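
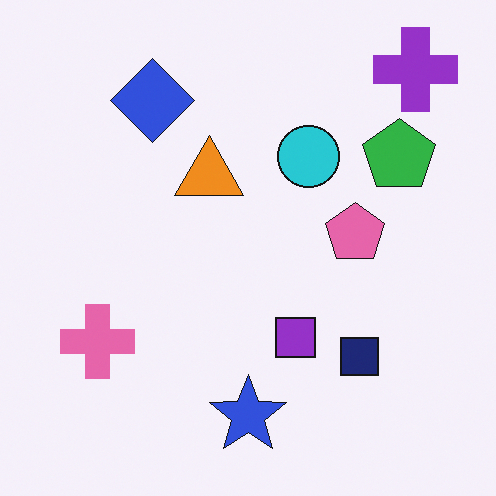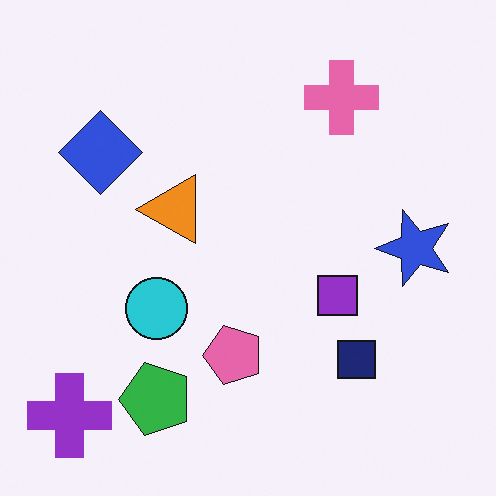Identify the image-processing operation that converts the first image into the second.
Transposed (reflected across the top-left ↔ bottom-right diagonal).

Shapes have swapped their row and column positions — what was in the top-right is now in the bottom-left — a diagonal reflection.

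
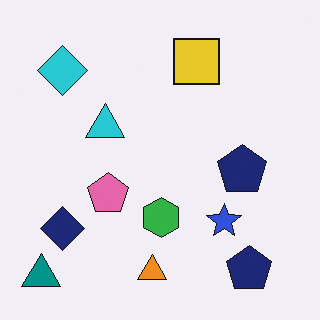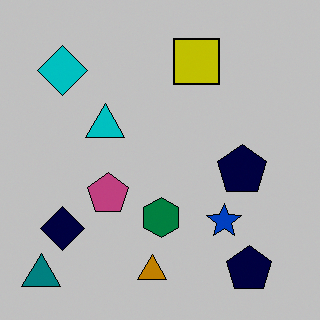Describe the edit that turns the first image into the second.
Aggressively posterized.

Each flat color has snapped to a coarser quantized level — most visibly, the near-white background has dropped to a flat grey.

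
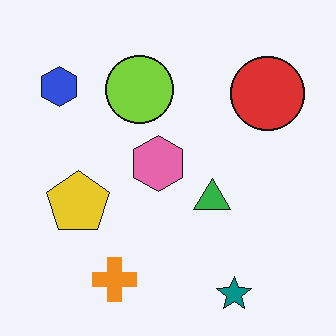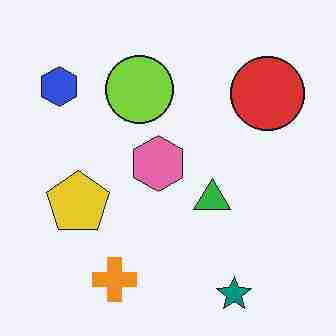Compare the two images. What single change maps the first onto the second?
This is the original image heavily JPEG-compressed with obvious blocking artifacts.

Blocky 8×8 compression artifacts appear around shape edges and the flat background shows ringing — characteristic JPEG degradation.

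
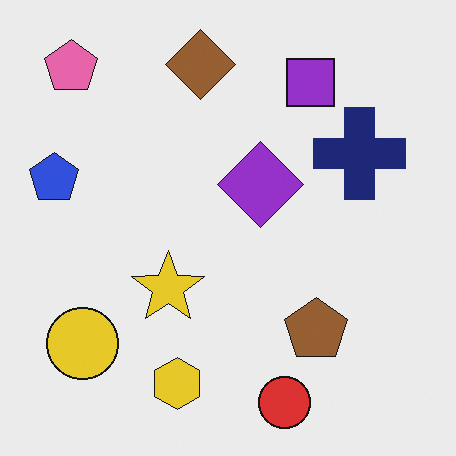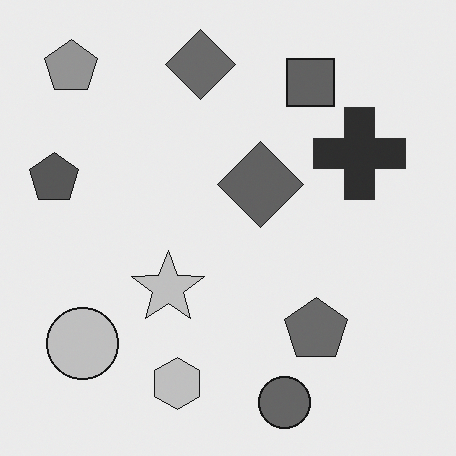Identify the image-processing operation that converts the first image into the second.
The image was converted to grayscale.

All color is removed — every shape is now a shade of grey.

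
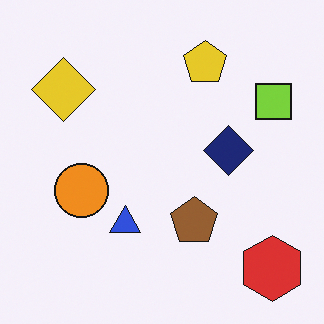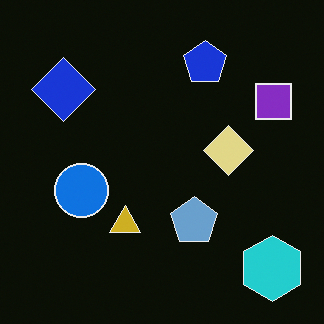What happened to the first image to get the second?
The transformation is: color-inverted (negative).

The light background has become dark and every shape's color is its complement — a photographic negative.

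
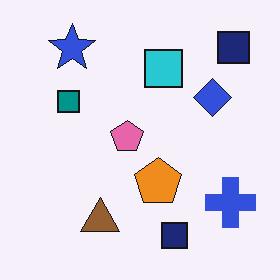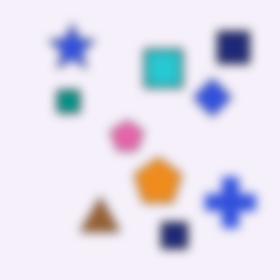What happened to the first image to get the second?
The transformation is: heavily blurred.

Shape edges and outlines are uniformly softened across the whole image.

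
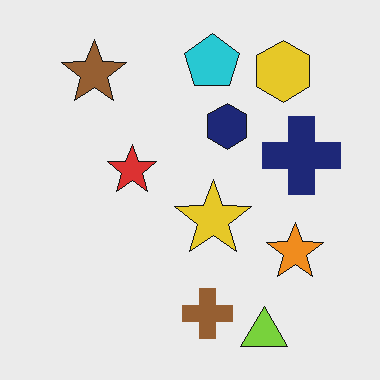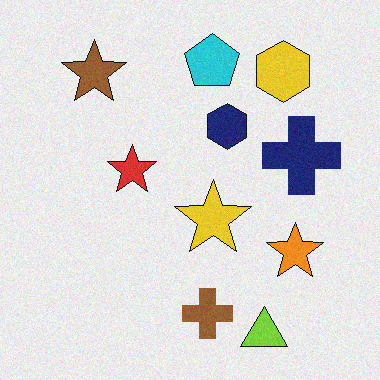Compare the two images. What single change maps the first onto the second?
It was degraded with subtle gaussian noise.

Random speckle covers the whole image, including the flat background.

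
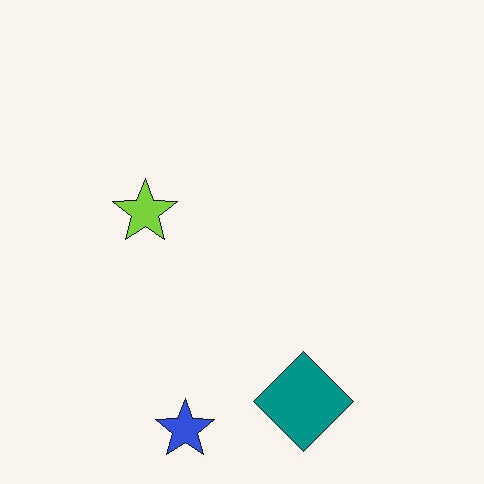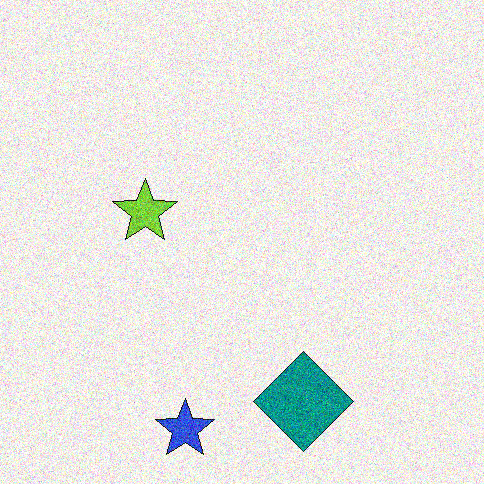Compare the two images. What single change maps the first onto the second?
The second image is the first degraded with a thick layer of grain.

Random speckle covers the whole image, including the flat background.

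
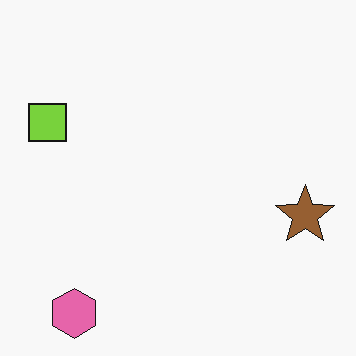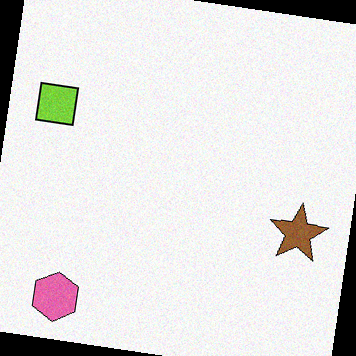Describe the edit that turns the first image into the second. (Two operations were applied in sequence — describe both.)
This is the original image degraded with light additive noise, then rotated clockwise by a few degrees.

Random speckle covers the whole image, including the flat background. Every shape is tilted by the same angle and the image corners show triangular fill wedges — a whole-image rotation by a non-right angle.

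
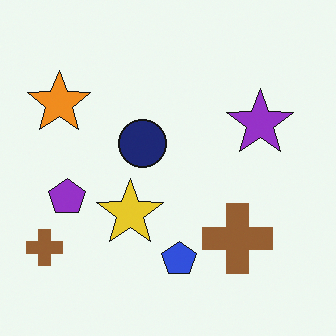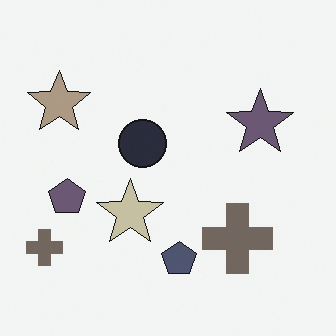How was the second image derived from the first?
The image was heavily desaturated.

All colors are more muted and greyish — a global saturation change.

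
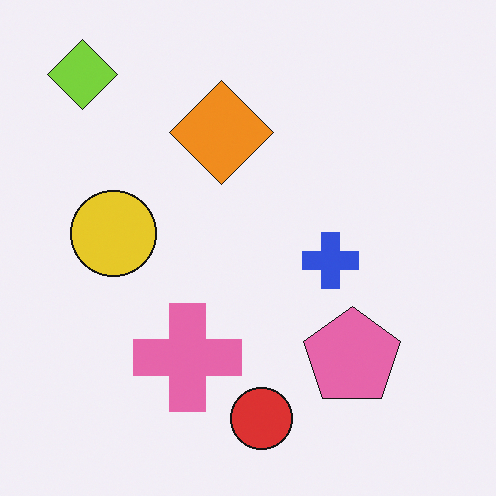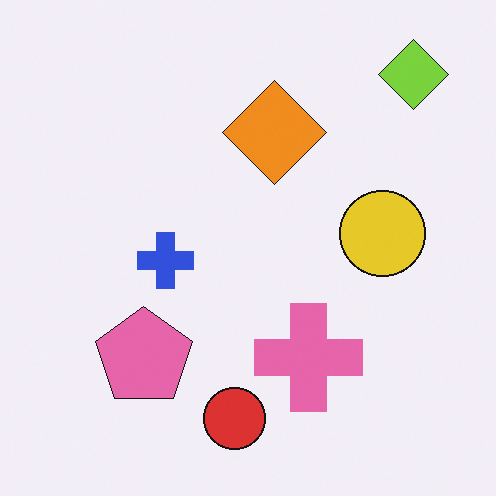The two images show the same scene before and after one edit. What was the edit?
The second image is the first flipped horizontally (left ↔ right).

The lime diamond is in the top-left of the first image and the top-right of the second — shapes on opposite sides of the vertical midline have swapped in a mirror flip.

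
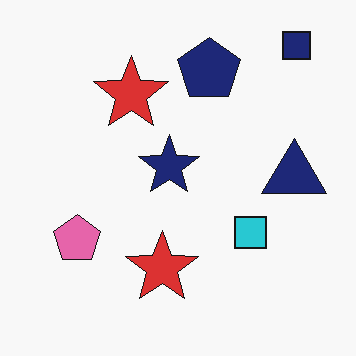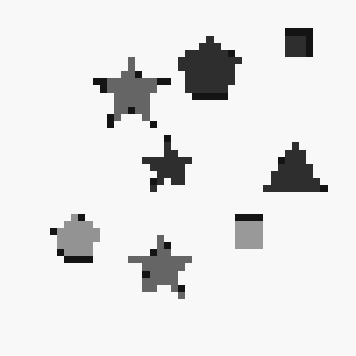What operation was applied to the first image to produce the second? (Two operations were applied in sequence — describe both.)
The image was pixelated into visible square blocks, then converted to grayscale.

Shapes are reduced to large square blocks; fine edges and outlines are lost — a downscale-then-upscale (mosaic) effect. All color is removed — every shape is now a shade of grey.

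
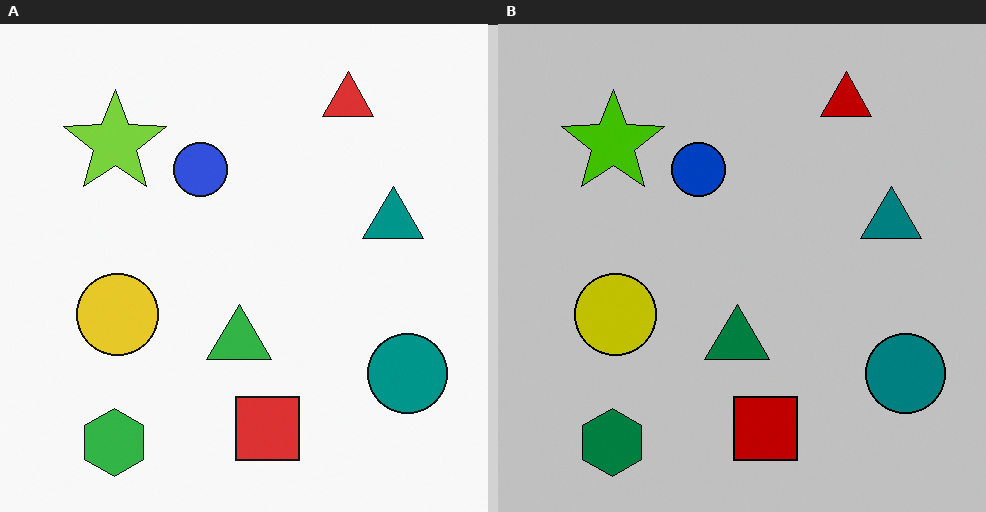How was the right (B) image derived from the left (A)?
Aggressively posterized.

Each flat color has snapped to a coarser quantized level — most visibly, the near-white background has dropped to a flat grey.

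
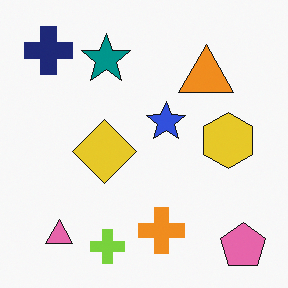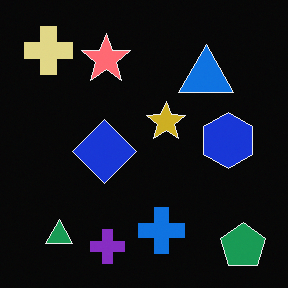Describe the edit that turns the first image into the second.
This is the original image color-inverted (negative).

The light background has become dark and every shape's color is its complement — a photographic negative.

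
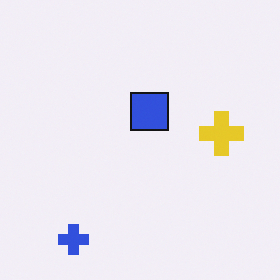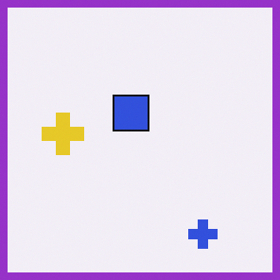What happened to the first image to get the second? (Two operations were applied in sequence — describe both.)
Flipped horizontally (left ↔ right), then framed with a purple border.

The yellow cross is in the right of the first image and the left of the second — shapes on opposite sides of the vertical midline have swapped in a mirror flip. A solid purple frame runs around the edge of the second image, with the content slightly shrunk inside it.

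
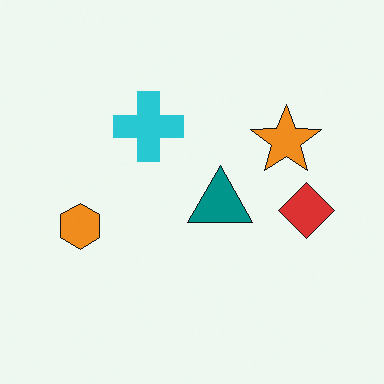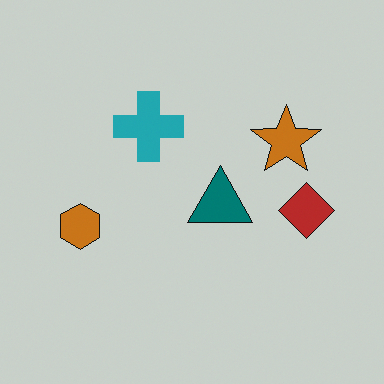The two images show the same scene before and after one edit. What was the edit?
This is the original image darkened a little.

Every pixel — background and shapes alike — is uniformly darkened.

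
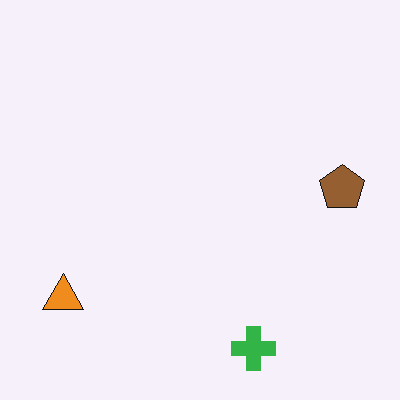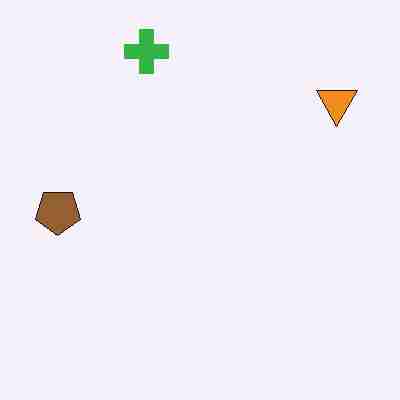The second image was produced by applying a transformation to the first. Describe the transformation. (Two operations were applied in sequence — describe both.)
The transformation is: degraded with heavy JPEG compression, then rotated 180°.

Blocky 8×8 compression artifacts appear around shape edges and the flat background shows ringing — characteristic JPEG degradation. The orange triangle sits in the bottom-left of the first image and the top-right of the second — consistent with a whole-image 180° rotation.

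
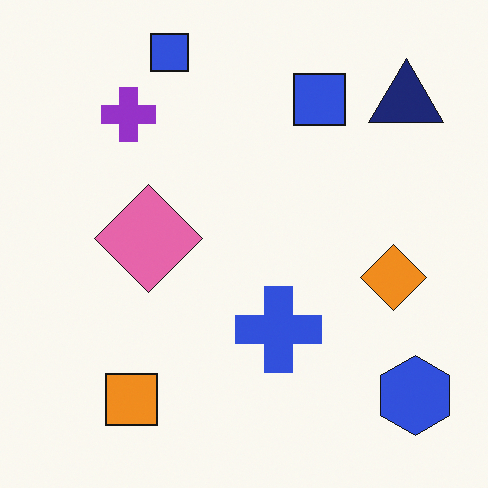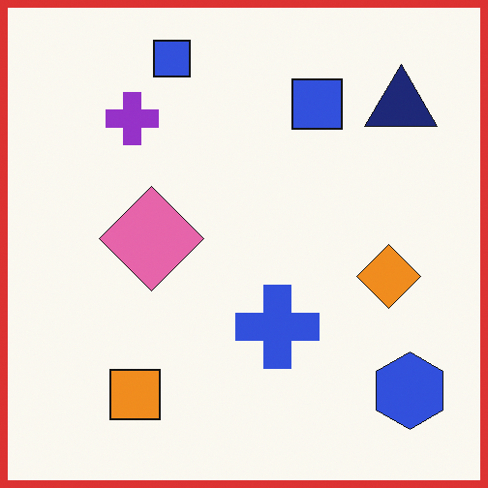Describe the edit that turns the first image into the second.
Framed with a red border.

A solid red frame runs around the edge of the second image, with the content slightly shrunk inside it.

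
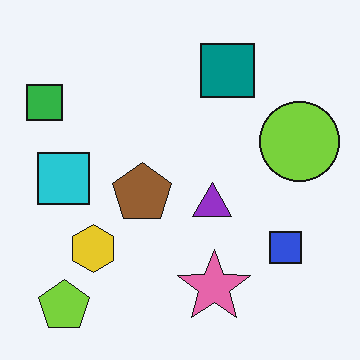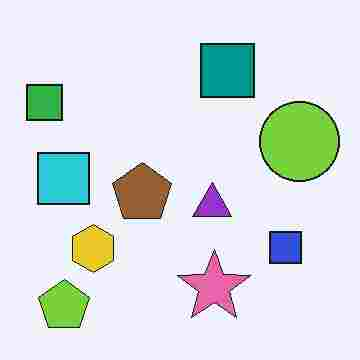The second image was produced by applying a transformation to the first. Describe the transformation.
Degraded with heavy JPEG compression.

Blocky 8×8 compression artifacts appear around shape edges and the flat background shows ringing — characteristic JPEG degradation.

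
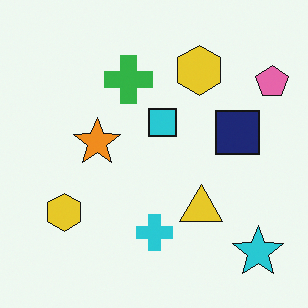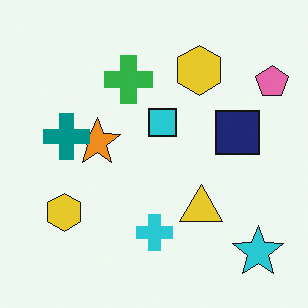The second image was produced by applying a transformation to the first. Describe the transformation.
The transformation is: overlaid with an additional teal cross.

A teal cross appears in the second image that is absent from the first.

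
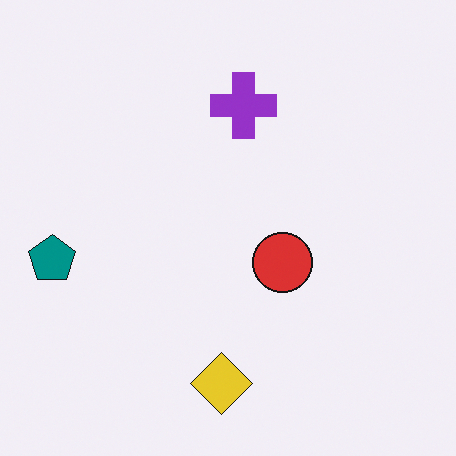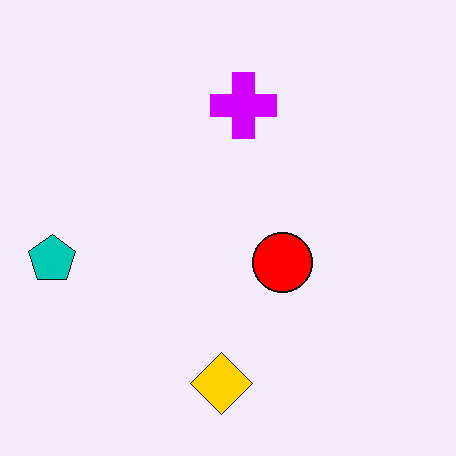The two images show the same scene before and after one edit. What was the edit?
The transformation is: heavily oversaturated.

All colors are more vivid — a global saturation change.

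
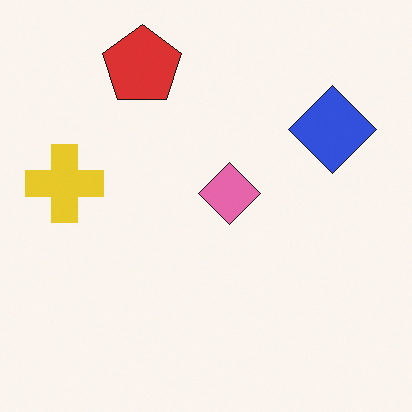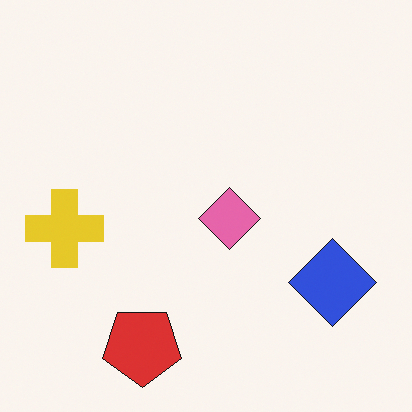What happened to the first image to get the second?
This is the original image flipped vertically (top ↔ bottom).

The red pentagon is in the top of the first image and the bottom of the second — shapes on opposite sides of the horizontal midline have swapped in a mirror flip.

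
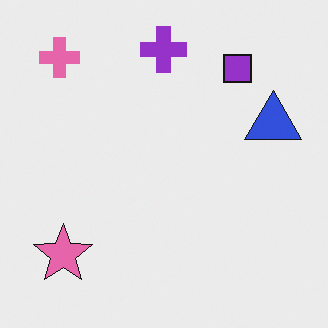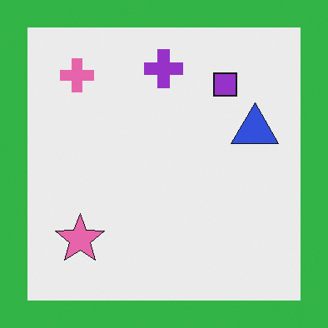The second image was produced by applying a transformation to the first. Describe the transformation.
The image was framed with a green border.

A solid green frame runs around the edge of the second image, with the content slightly shrunk inside it.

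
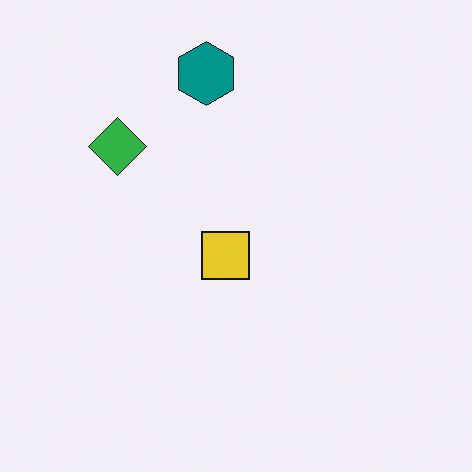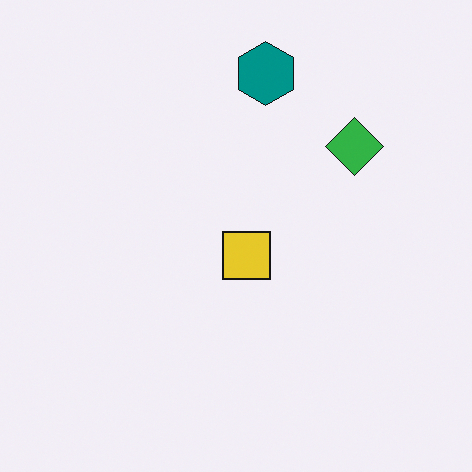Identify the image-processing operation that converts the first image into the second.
This is the original image flipped horizontally (left ↔ right).

The green diamond is in the top-left of the first image and the top-right of the second — shapes on opposite sides of the vertical midline have swapped in a mirror flip.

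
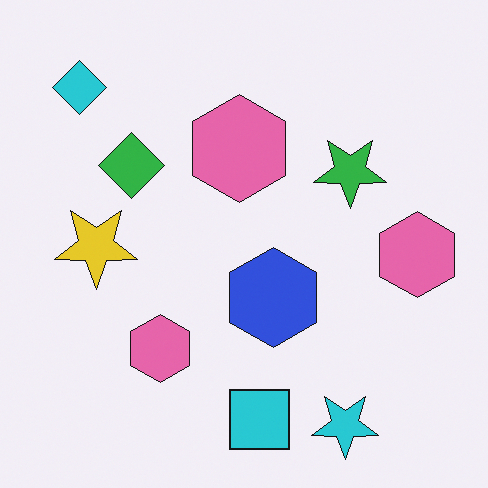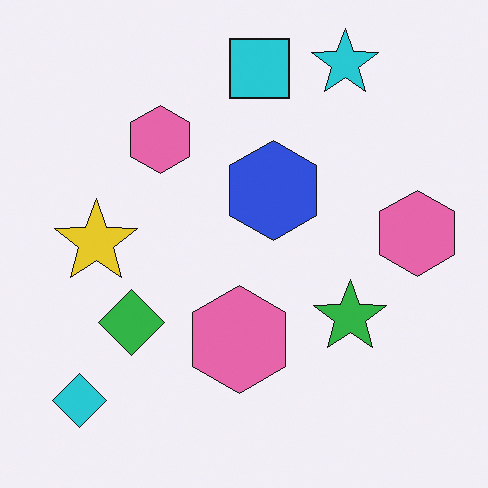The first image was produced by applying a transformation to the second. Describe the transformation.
This is the original image flipped vertically (top ↔ bottom).

The cyan star is in the top-right of the second image and the bottom-right of the first — shapes on opposite sides of the horizontal midline have swapped in a mirror flip.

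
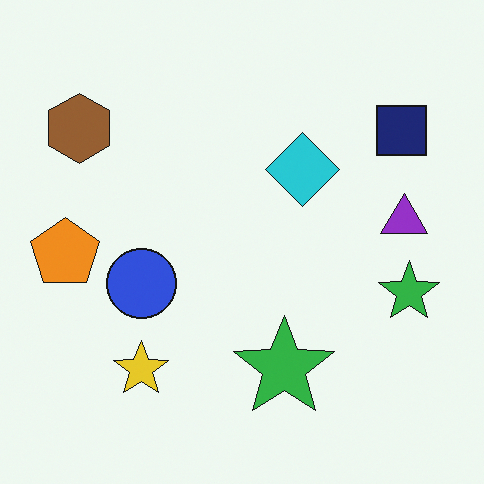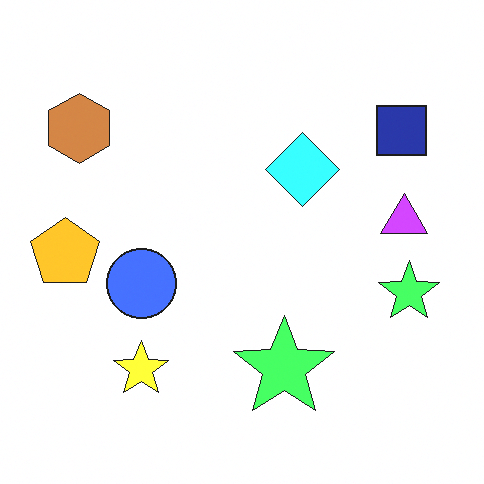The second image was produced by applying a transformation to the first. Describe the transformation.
The image was substantially brightened.

Every pixel — background and shapes alike — is uniformly brightened.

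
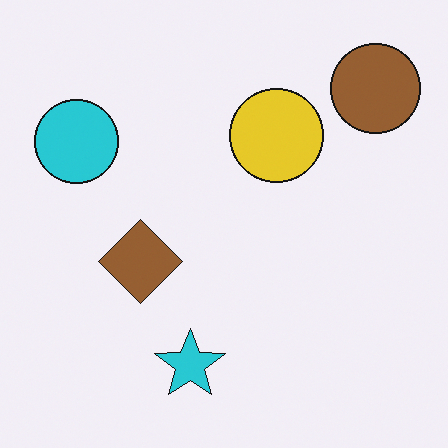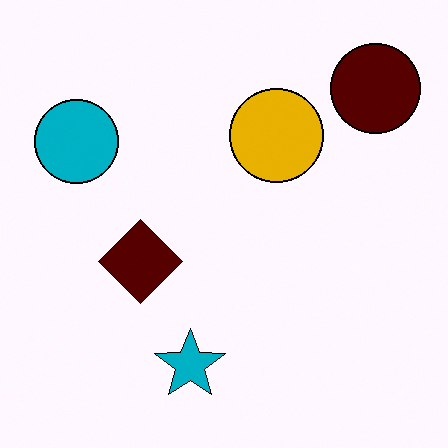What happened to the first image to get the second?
The image was boosted in contrast.

Tones are pushed away from mid-grey across the whole image — a global contrast change.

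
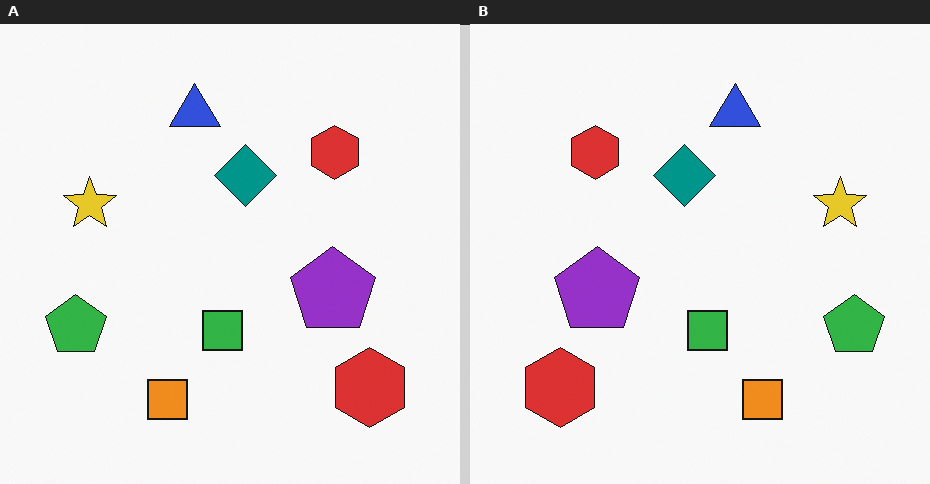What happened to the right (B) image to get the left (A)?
The transformation is: flipped horizontally (left ↔ right).

The green pentagon is in the right of the right (B) image and the left of the left (A) — shapes on opposite sides of the vertical midline have swapped in a mirror flip.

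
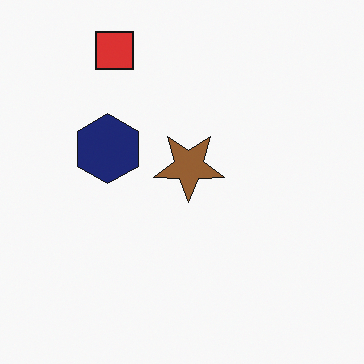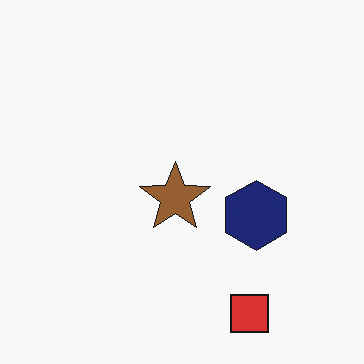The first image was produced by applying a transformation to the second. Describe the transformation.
The first image is the second rotated 180°.

The red square sits in the bottom-right of the second image and the top-left of the first — consistent with a whole-image 180° rotation.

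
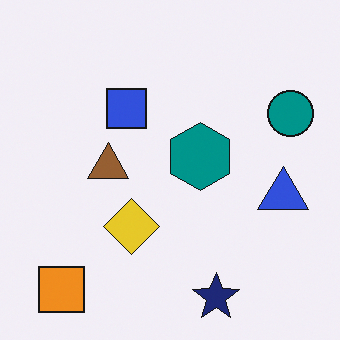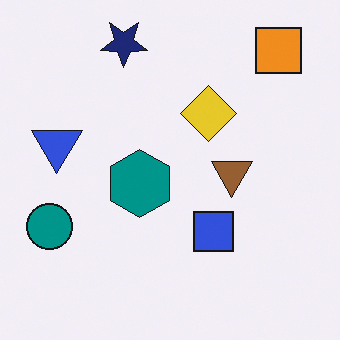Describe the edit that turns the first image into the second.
The image was rotated 180°.

The orange square sits in the bottom-left of the first image and the top-right of the second — consistent with a whole-image 180° rotation.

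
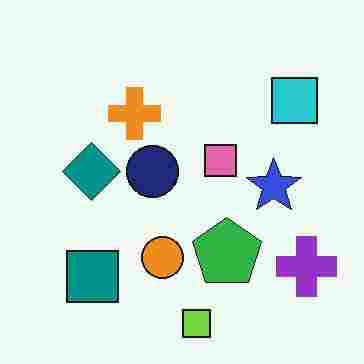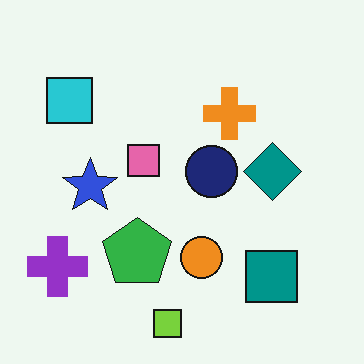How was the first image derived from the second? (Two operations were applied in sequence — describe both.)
This is the original image flipped horizontally (left ↔ right), then degraded with heavy JPEG compression.

The purple cross is in the bottom-left of the second image and the bottom-right of the first — shapes on opposite sides of the vertical midline have swapped in a mirror flip. Blocky 8×8 compression artifacts appear around shape edges and the flat background shows ringing — characteristic JPEG degradation.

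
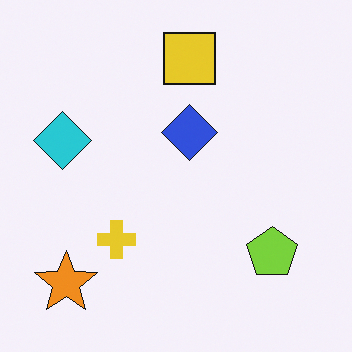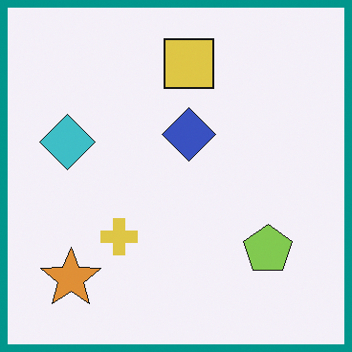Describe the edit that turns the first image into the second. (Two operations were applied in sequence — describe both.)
This is the original image slightly desaturated, then framed with a teal border.

All colors are more muted and greyish — a global saturation change. A solid teal frame runs around the edge of the second image, with the content slightly shrunk inside it.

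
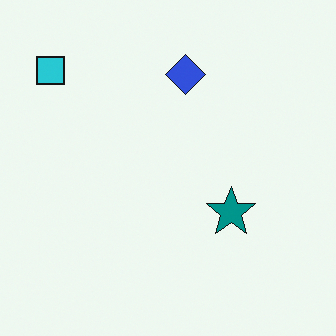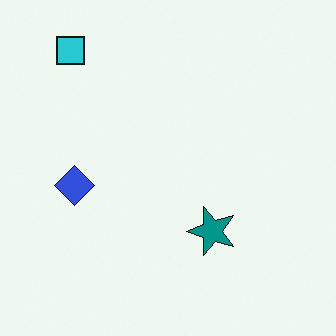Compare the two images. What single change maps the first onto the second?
The image was transposed (reflected across the top-left ↔ bottom-right diagonal).

Shapes have swapped their row and column positions — what was in the top-right is now in the bottom-left — a diagonal reflection.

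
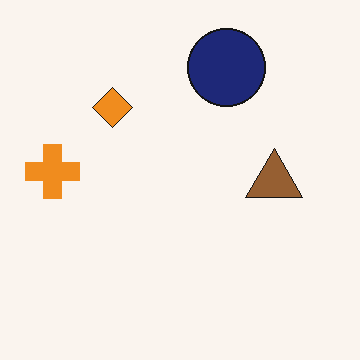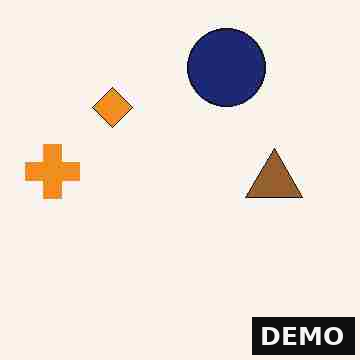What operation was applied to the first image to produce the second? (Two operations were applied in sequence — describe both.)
It was heavily JPEG-compressed with obvious blocking artifacts, then watermarked with the text "DEMO" in the lower-right corner.

Blocky 8×8 compression artifacts appear around shape edges and the flat background shows ringing — characteristic JPEG degradation. A dark label reading "DEMO" appears in the lower-right corner.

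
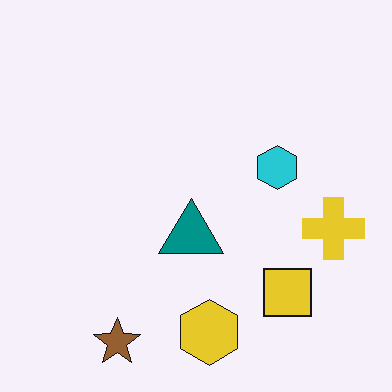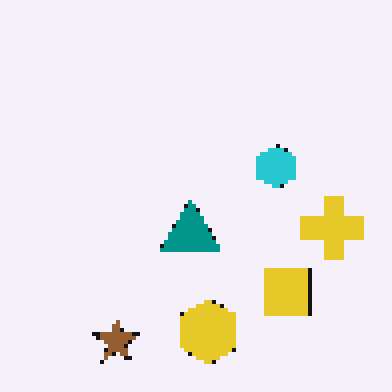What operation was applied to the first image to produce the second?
Lightly pixelated (a mild mosaic effect).

Shapes are reduced to large square blocks; fine edges and outlines are lost — a downscale-then-upscale (mosaic) effect.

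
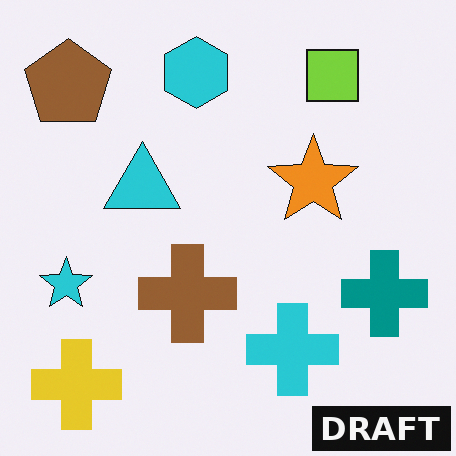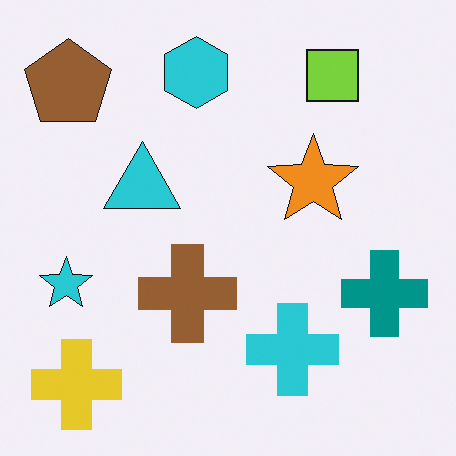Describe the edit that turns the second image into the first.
The image was watermarked with the text "DRAFT" in the lower-right corner.

A dark label reading "DRAFT" appears in the lower-right corner.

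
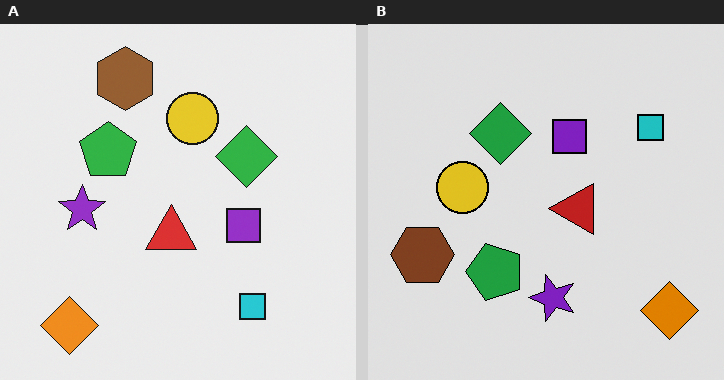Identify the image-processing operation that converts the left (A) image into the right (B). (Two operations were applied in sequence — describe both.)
Posterized to a reduced palette, then rotated 90° counter-clockwise.

Each flat color has snapped to a coarser quantized level — most visibly, the near-white background has dropped to a flat grey. The orange diamond sits in the bottom-left of the left (A) image and the bottom-right of the right (B) — consistent with a whole-image 90° counter-clockwise rotation.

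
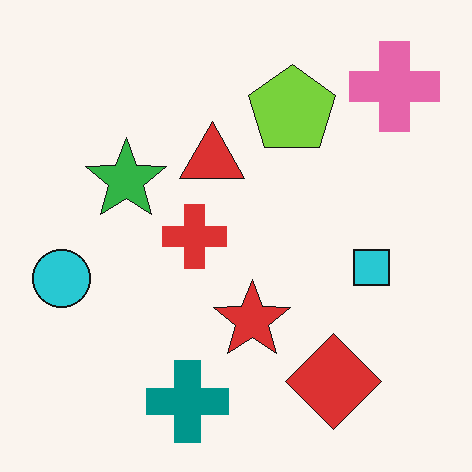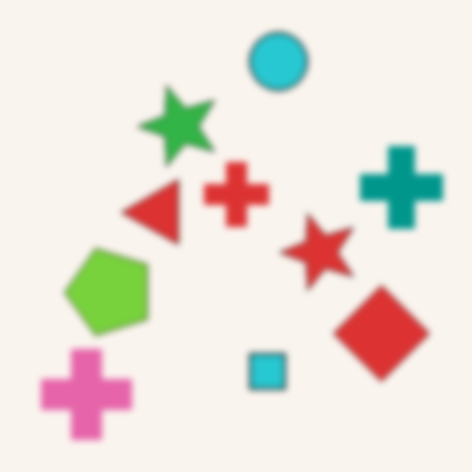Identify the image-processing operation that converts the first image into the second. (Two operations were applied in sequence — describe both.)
The transformation is: moderately blurred, then transposed (reflected across the top-left ↔ bottom-right diagonal).

Shape edges and outlines are uniformly softened across the whole image. Shapes have swapped their row and column positions — what was in the top-right is now in the bottom-left — a diagonal reflection.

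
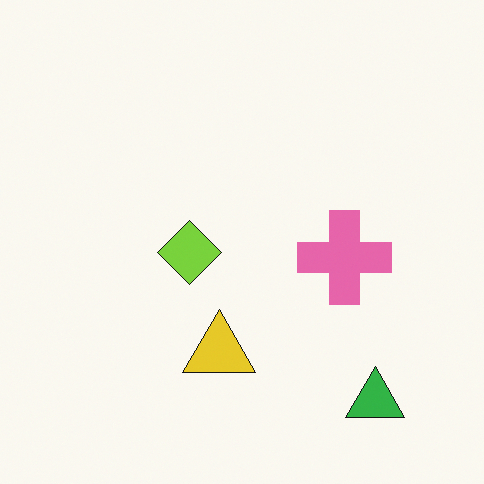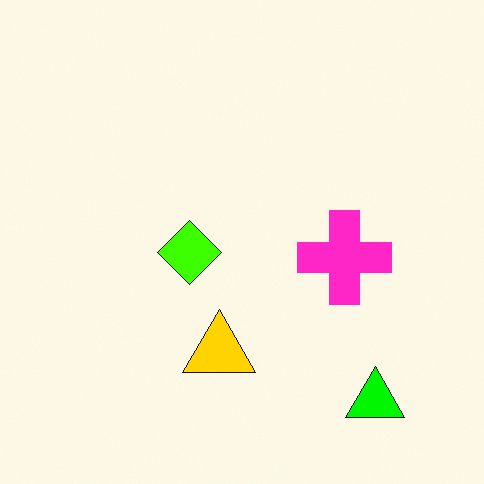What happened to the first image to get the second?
This is the original image heavily oversaturated.

All colors are more vivid — a global saturation change.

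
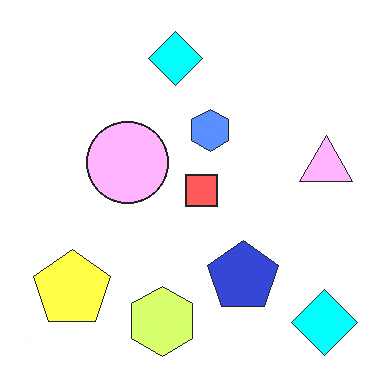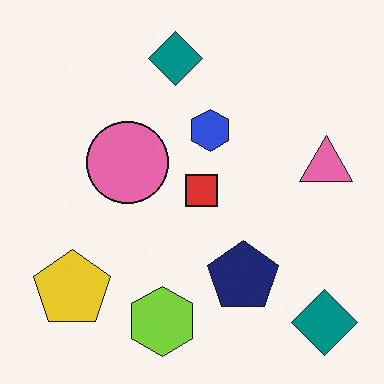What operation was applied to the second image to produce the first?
The first image is the second noticeably brightened.

Every pixel — background and shapes alike — is uniformly brightened.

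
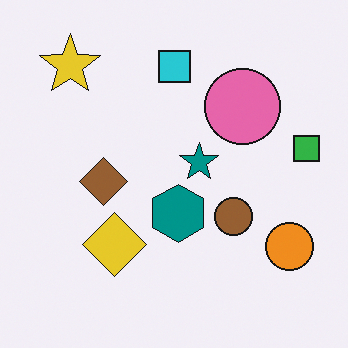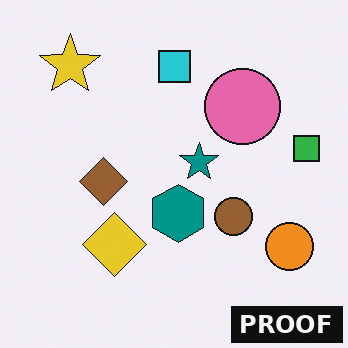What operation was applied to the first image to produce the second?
The second image is the first watermarked with the text "PROOF" in the lower-right corner.

A dark label reading "PROOF" appears in the lower-right corner.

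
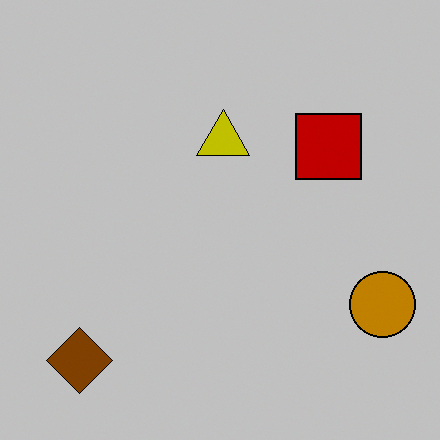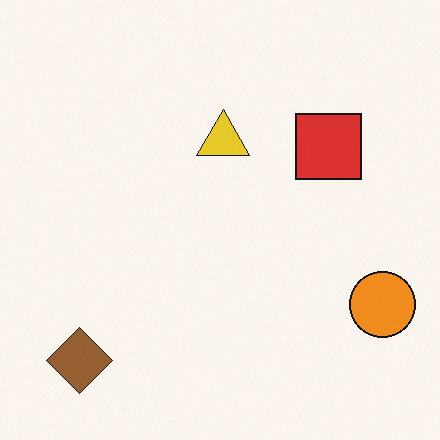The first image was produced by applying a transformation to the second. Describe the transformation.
The transformation is: aggressively posterized.

Each flat color has snapped to a coarser quantized level — most visibly, the near-white background has dropped to a flat grey.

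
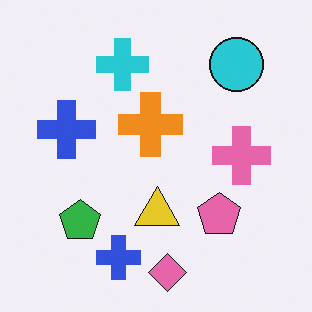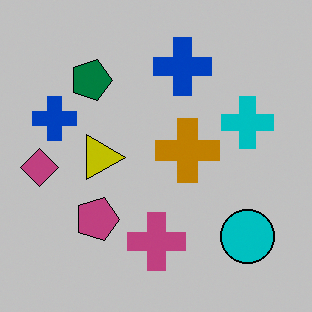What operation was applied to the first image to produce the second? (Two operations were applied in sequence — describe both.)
The second image is the first heavily posterized to just a handful of flat colors, then rotated 90° clockwise.

Each flat color has snapped to a coarser quantized level — most visibly, the near-white background has dropped to a flat grey. The cyan circle sits in the top-right of the first image and the bottom-right of the second — consistent with a whole-image 90° clockwise rotation.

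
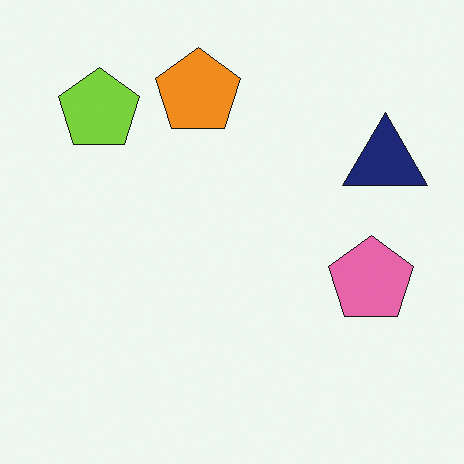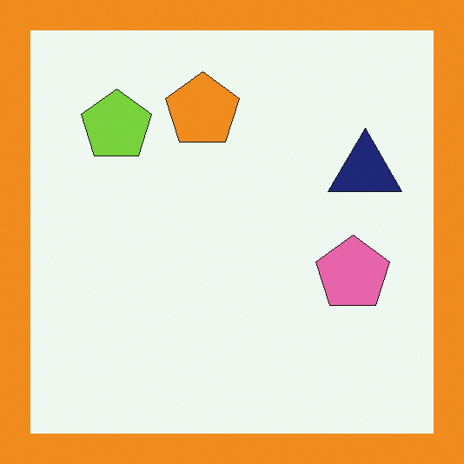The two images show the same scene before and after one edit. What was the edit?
This is the original image framed with a orange border.

A solid orange frame runs around the edge of the second image, with the content slightly shrunk inside it.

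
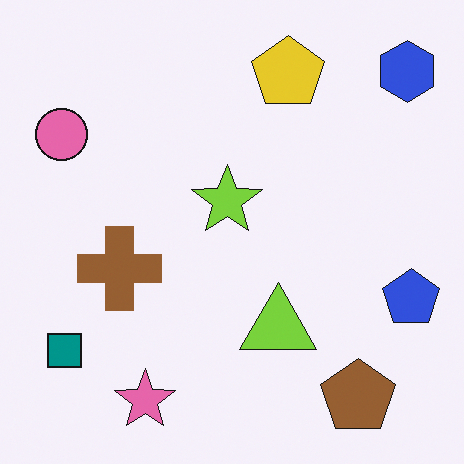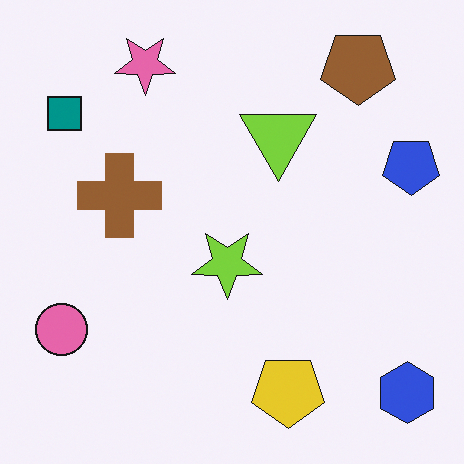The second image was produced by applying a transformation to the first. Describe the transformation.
It was flipped vertically (top ↔ bottom).

The pink star is in the bottom-left of the first image and the top-left of the second — shapes on opposite sides of the horizontal midline have swapped in a mirror flip.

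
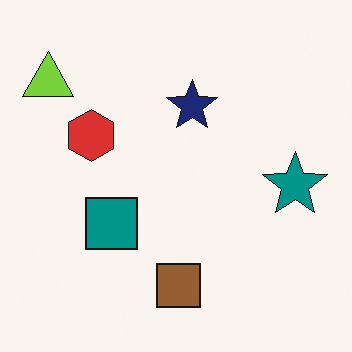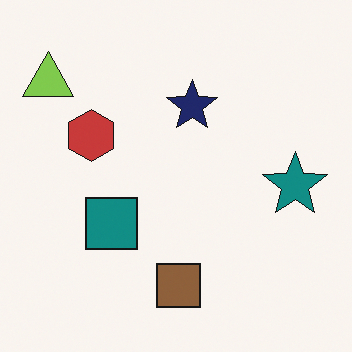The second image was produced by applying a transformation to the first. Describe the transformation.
Slightly desaturated.

All colors are more muted and greyish — a global saturation change.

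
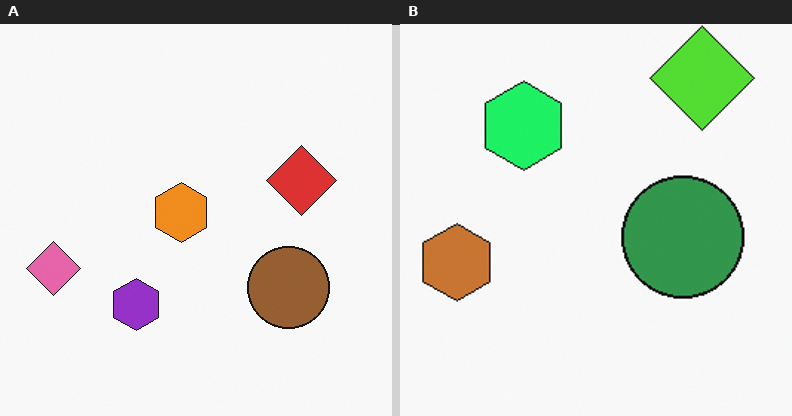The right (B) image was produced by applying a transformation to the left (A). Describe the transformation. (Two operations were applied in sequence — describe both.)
Hue-shifted noticeably, then cropped slightly and scaled back up.

Every shape's color has rotated by the same amount around the hue wheel — a uniform hue shift. The visible shapes are larger and the field of view is narrower; shapes near the original edges may be partly or wholly outside the frame — a crop-and-rescale.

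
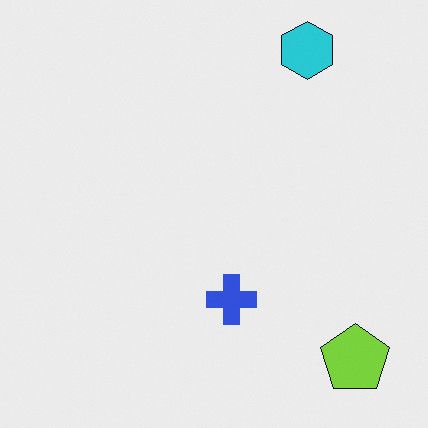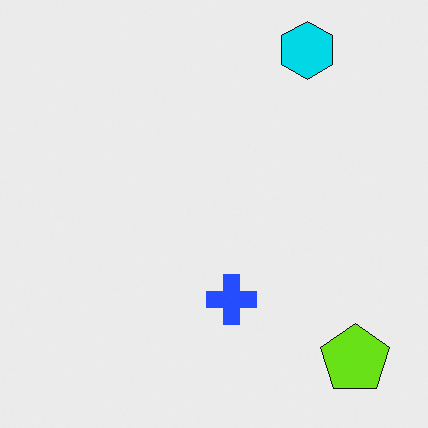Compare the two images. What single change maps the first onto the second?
Slightly oversaturated.

All colors are more vivid — a global saturation change.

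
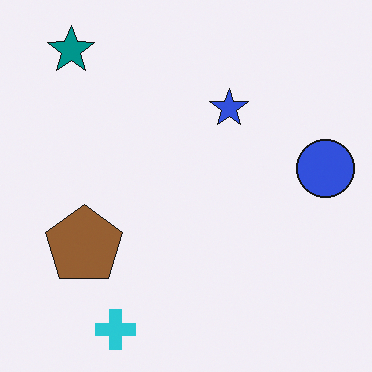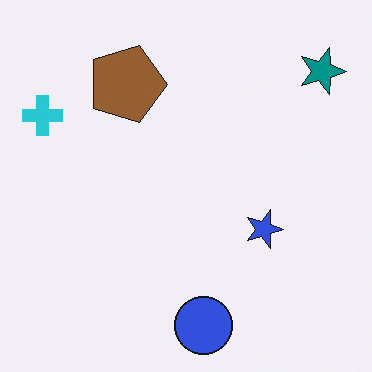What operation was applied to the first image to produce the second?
The image was rotated 90° clockwise.

The teal star sits in the top-left of the first image and the top-right of the second — consistent with a whole-image 90° clockwise rotation.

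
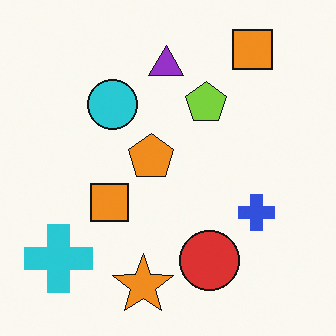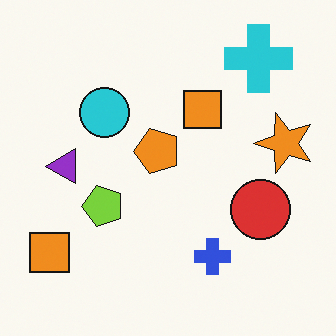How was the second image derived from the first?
Transposed (reflected across the top-left ↔ bottom-right diagonal).

Shapes have swapped their row and column positions — what was in the top-right is now in the bottom-left — a diagonal reflection.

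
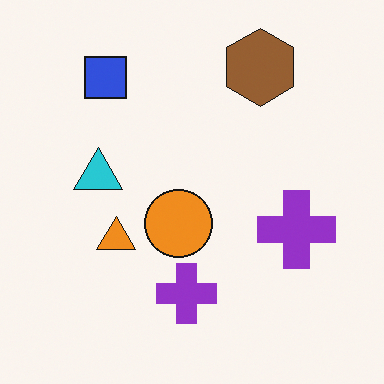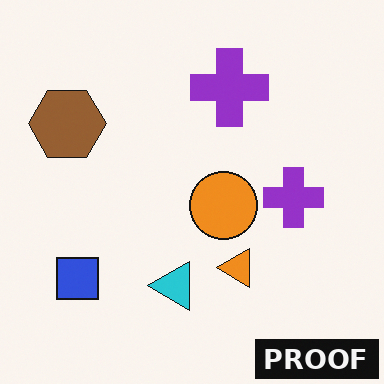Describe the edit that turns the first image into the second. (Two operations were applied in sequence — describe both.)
The transformation is: rotated 90° counter-clockwise, then watermarked with the text "PROOF" in the lower-right corner.

The blue square sits in the top-left of the first image and the bottom-left of the second — consistent with a whole-image 90° counter-clockwise rotation. A dark label reading "PROOF" appears in the lower-right corner.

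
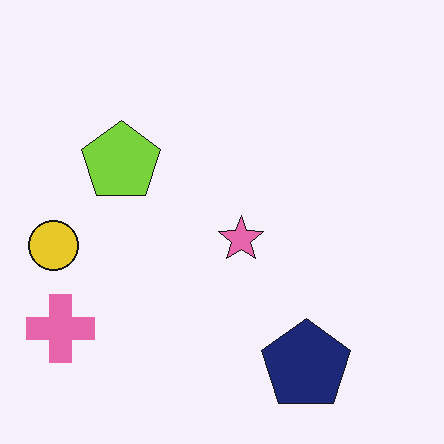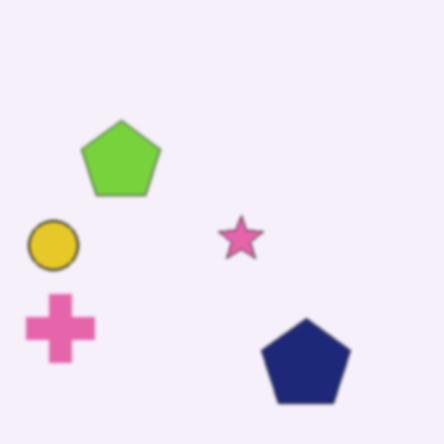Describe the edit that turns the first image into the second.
This is the original image slightly softened.

Shape edges and outlines are uniformly softened across the whole image.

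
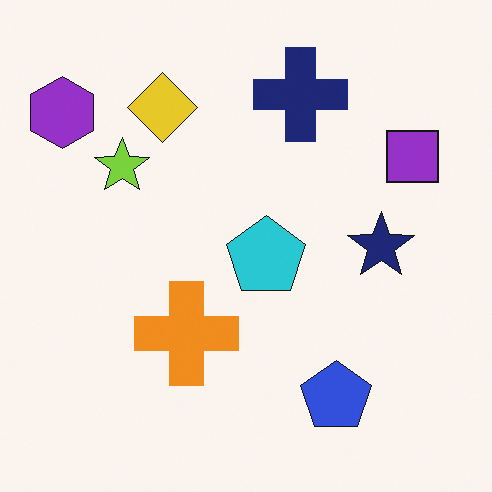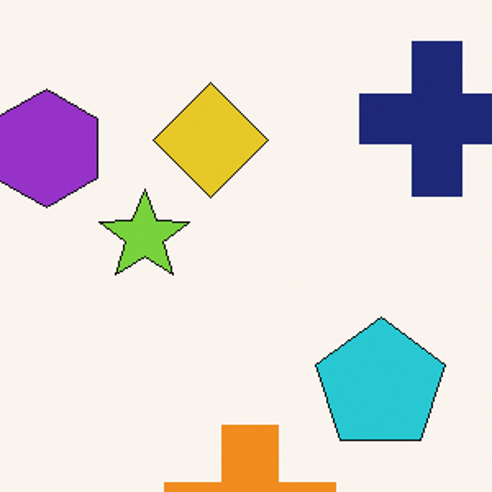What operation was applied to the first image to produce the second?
The transformation is: cropped to a noticeably smaller region and rescaled.

The visible shapes are larger and the field of view is narrower; shapes near the original edges may be partly or wholly outside the frame — a crop-and-rescale.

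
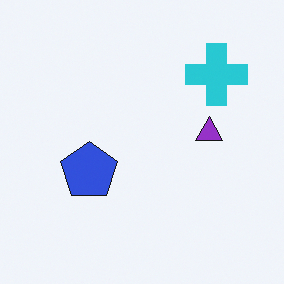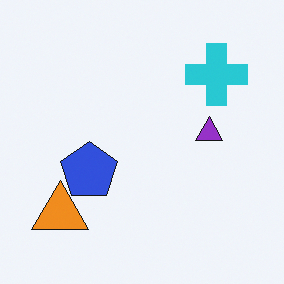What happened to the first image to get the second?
Overlaid with an additional orange triangle.

An orange triangle appears in the second image that is absent from the first.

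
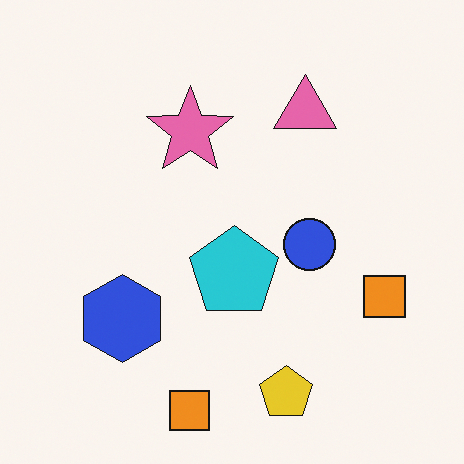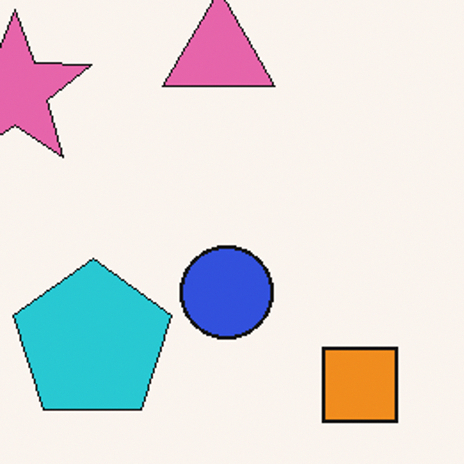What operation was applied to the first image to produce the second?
This is the original image cropped tightly and scaled back up.

The visible shapes are larger and the field of view is narrower; shapes near the original edges may be partly or wholly outside the frame — a crop-and-rescale.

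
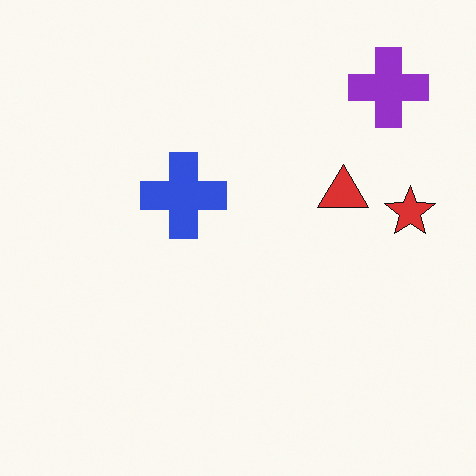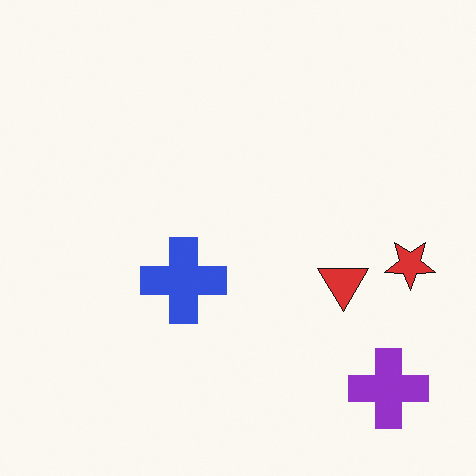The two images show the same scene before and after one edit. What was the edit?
It was flipped vertically (top ↔ bottom).

The purple cross is in the top-right of the first image and the bottom-right of the second — shapes on opposite sides of the horizontal midline have swapped in a mirror flip.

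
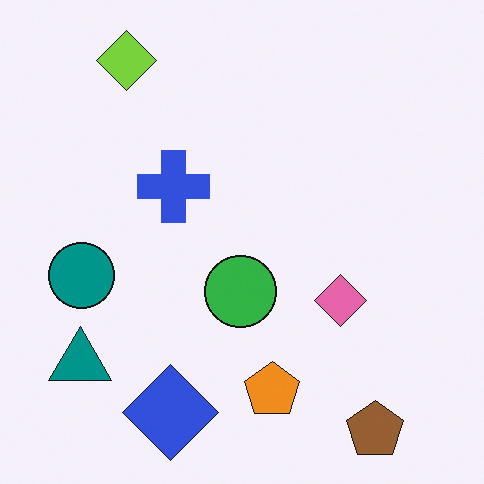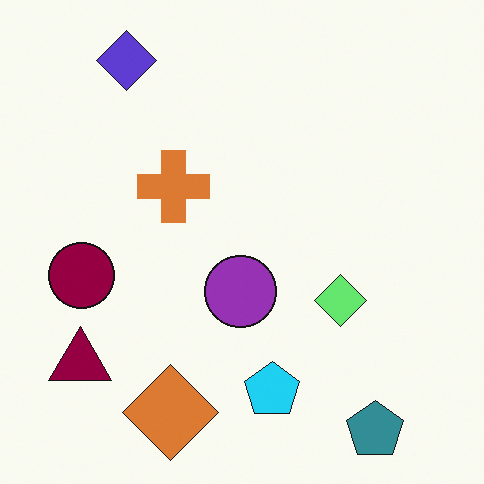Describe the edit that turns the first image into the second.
This is the original image hue-shifted through roughly half the color wheel.

Every shape's color has rotated by the same amount around the hue wheel — a uniform hue shift.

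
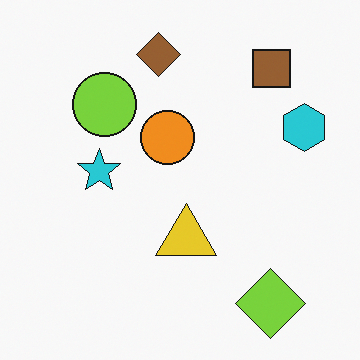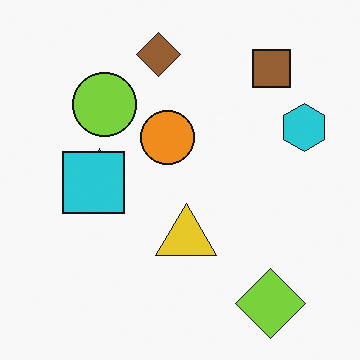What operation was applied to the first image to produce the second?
It was overlaid with an additional cyan square.

A cyan square appears in the second image that is absent from the first.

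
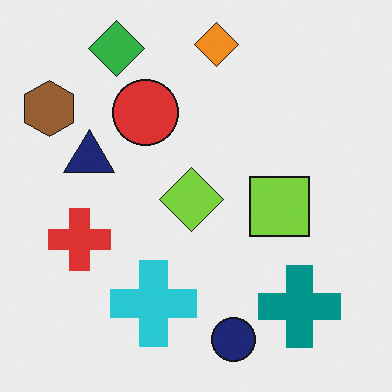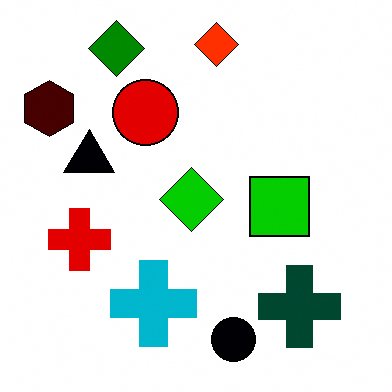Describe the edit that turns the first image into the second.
The image was given much higher contrast.

Tones are pushed away from mid-grey across the whole image — a global contrast change.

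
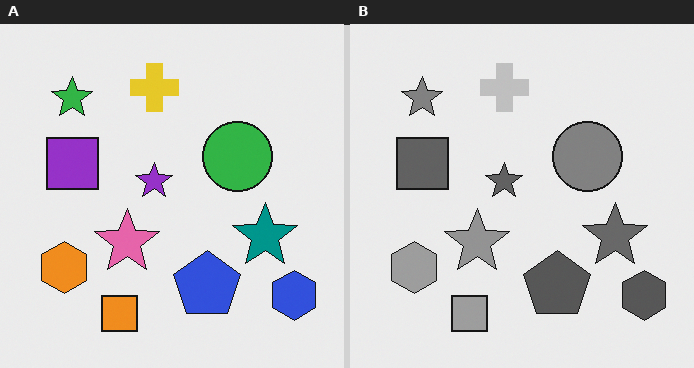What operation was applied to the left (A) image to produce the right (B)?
The transformation is: converted to grayscale.

All color is removed — every shape is now a shade of grey.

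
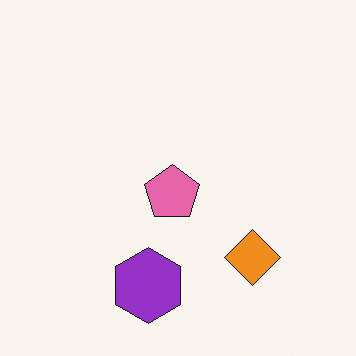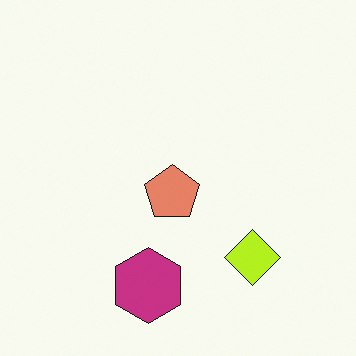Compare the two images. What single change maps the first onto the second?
This is the original image hue-shifted by a small amount.

Every shape's color has rotated by the same amount around the hue wheel — a uniform hue shift.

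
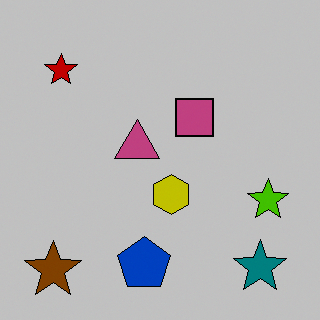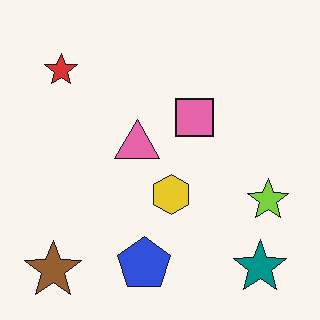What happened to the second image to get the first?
It was heavily posterized to just a handful of flat colors.

Each flat color has snapped to a coarser quantized level — most visibly, the near-white background has dropped to a flat grey.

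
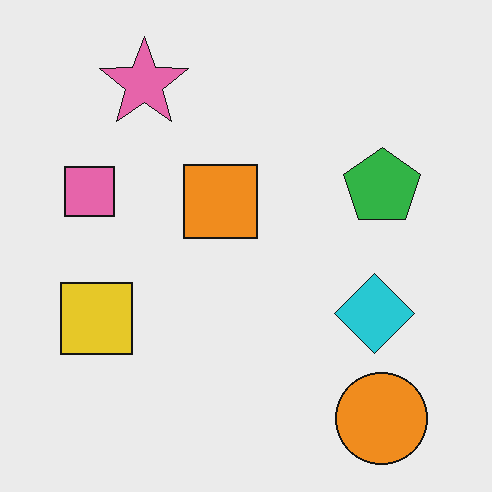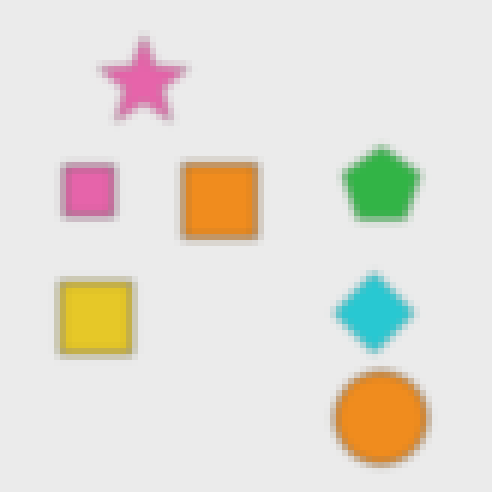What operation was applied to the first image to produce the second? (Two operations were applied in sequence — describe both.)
Noticeably gaussian-blurred, then moderately pixelated.

Shape edges and outlines are uniformly softened across the whole image. Shapes are reduced to large square blocks; fine edges and outlines are lost — a downscale-then-upscale (mosaic) effect.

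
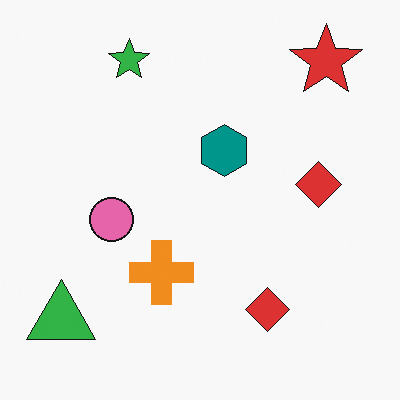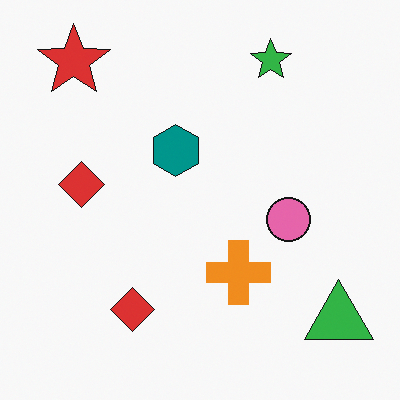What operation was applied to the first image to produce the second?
Flipped horizontally (left ↔ right).

The green triangle is in the bottom-left of the first image and the bottom-right of the second — shapes on opposite sides of the vertical midline have swapped in a mirror flip.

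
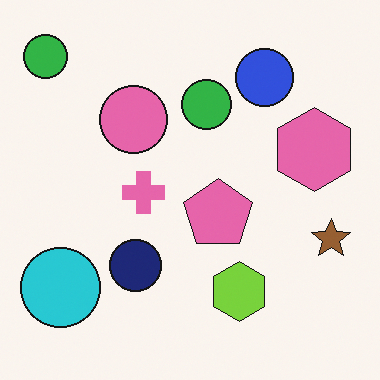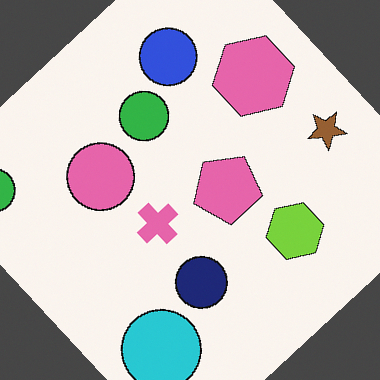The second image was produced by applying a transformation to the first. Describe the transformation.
The transformation is: rotated counter-clockwise by a large amount — several tens of degrees.

Every shape is tilted by the same angle and the image corners show triangular fill wedges — a whole-image rotation by a non-right angle.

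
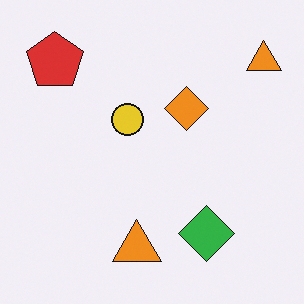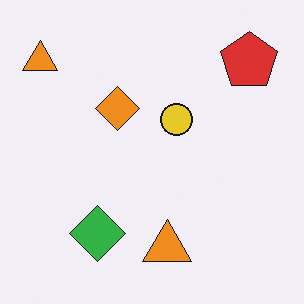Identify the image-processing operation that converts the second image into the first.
Flipped horizontally (left ↔ right).

The red pentagon is in the top-right of the second image and the top-left of the first — shapes on opposite sides of the vertical midline have swapped in a mirror flip.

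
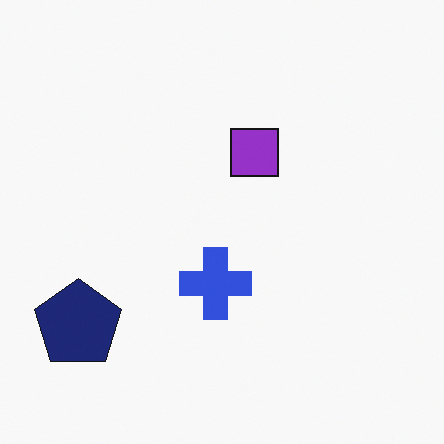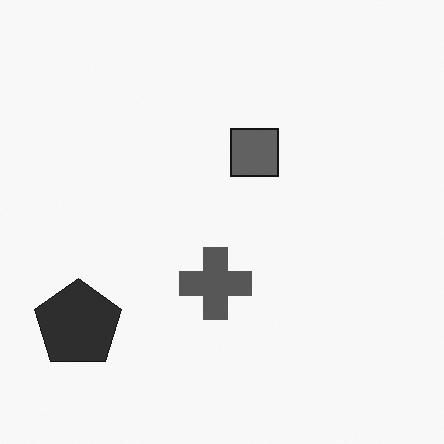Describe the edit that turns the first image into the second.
The image was converted to grayscale.

All color is removed — every shape is now a shade of grey.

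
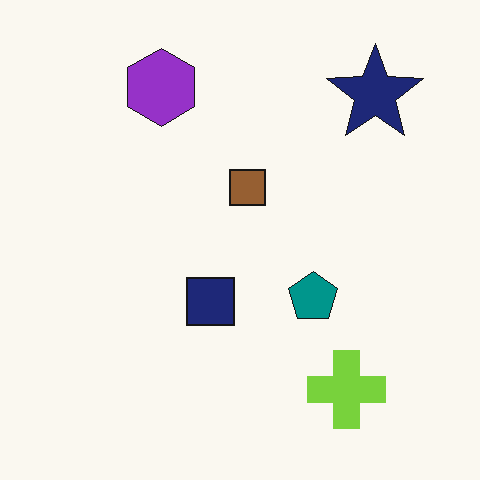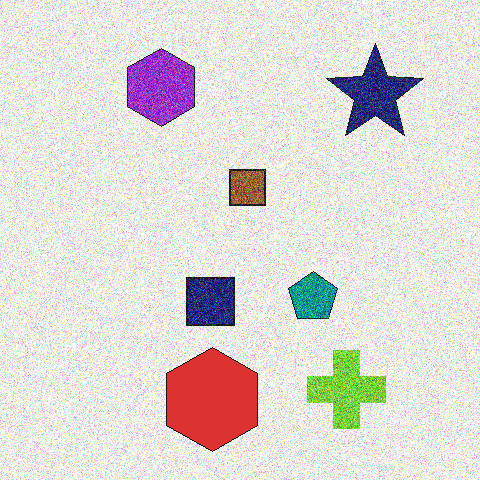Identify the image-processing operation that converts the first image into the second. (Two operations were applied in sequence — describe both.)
This is the original image degraded with a thick layer of grain, then overlaid with an additional red hexagon.

Random speckle covers the whole image, including the flat background. A red hexagon appears in the second image that is absent from the first.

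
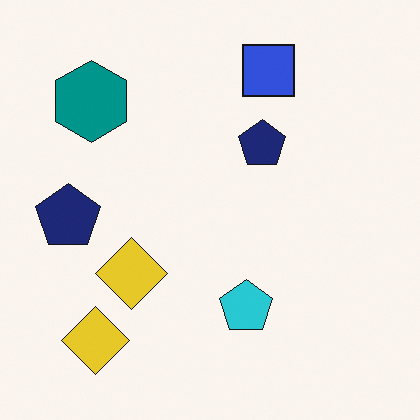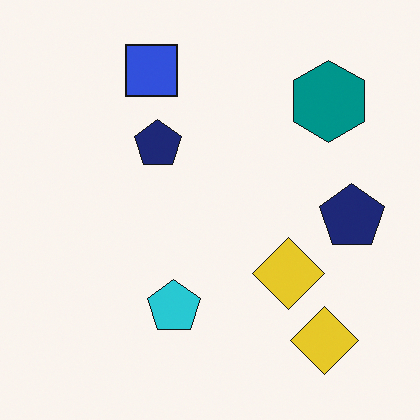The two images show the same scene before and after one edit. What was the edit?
This is the original image flipped horizontally (left ↔ right).

The teal hexagon is in the top-left of the first image and the top-right of the second — shapes on opposite sides of the vertical midline have swapped in a mirror flip.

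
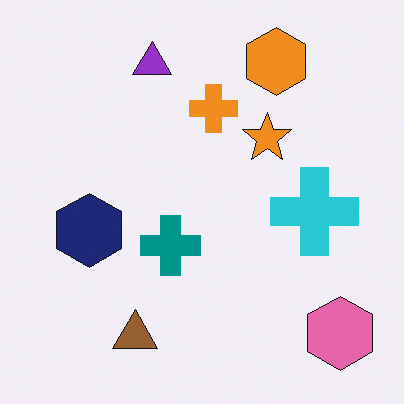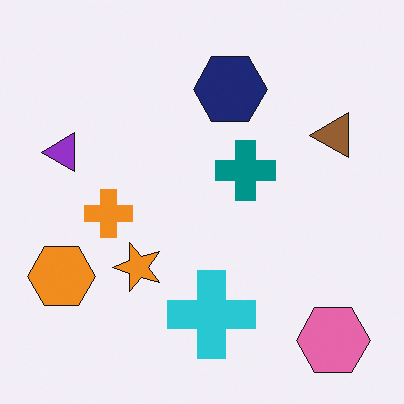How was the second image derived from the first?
The image was transposed (reflected across the top-left ↔ bottom-right diagonal).

Shapes have swapped their row and column positions — what was in the top-right is now in the bottom-left — a diagonal reflection.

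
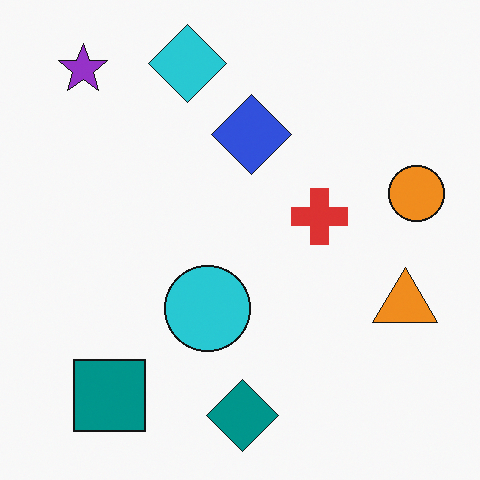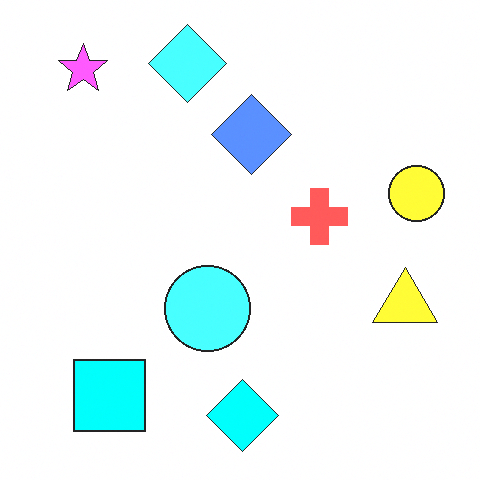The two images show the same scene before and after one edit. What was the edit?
This is the original image substantially brightened.

Every pixel — background and shapes alike — is uniformly brightened.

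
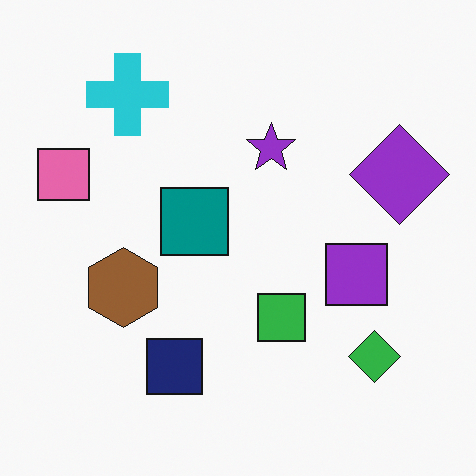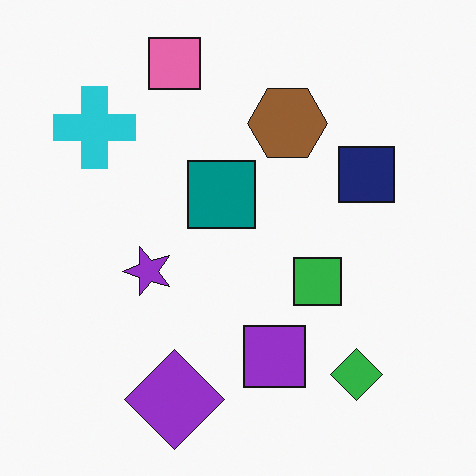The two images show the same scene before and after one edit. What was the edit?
The transformation is: transposed (reflected across the top-left ↔ bottom-right diagonal).

Shapes have swapped their row and column positions — what was in the top-right is now in the bottom-left — a diagonal reflection.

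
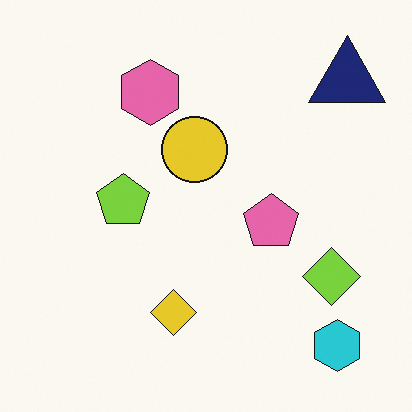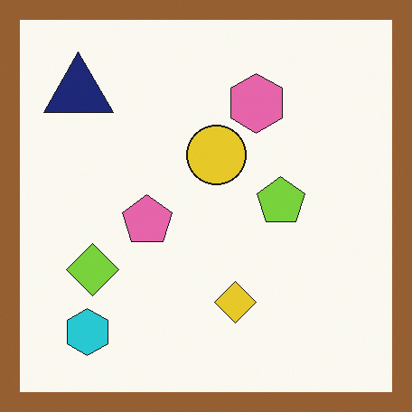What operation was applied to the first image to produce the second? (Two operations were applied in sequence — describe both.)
The transformation is: flipped horizontally (left ↔ right), then framed with a brown border.

The navy triangle is in the top-right of the first image and the top-left of the second — shapes on opposite sides of the vertical midline have swapped in a mirror flip. A solid brown frame runs around the edge of the second image, with the content slightly shrunk inside it.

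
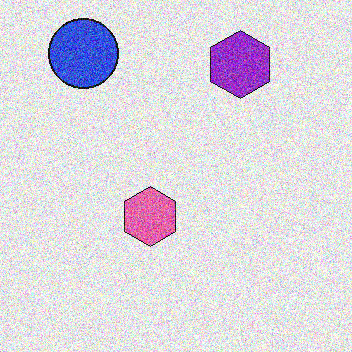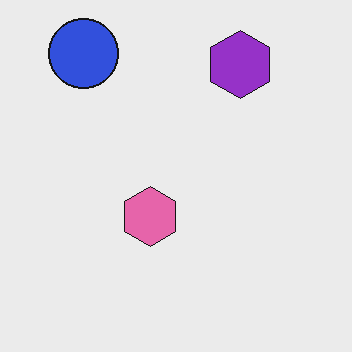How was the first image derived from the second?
It was degraded with a thick layer of grain.

Random speckle covers the whole image, including the flat background.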